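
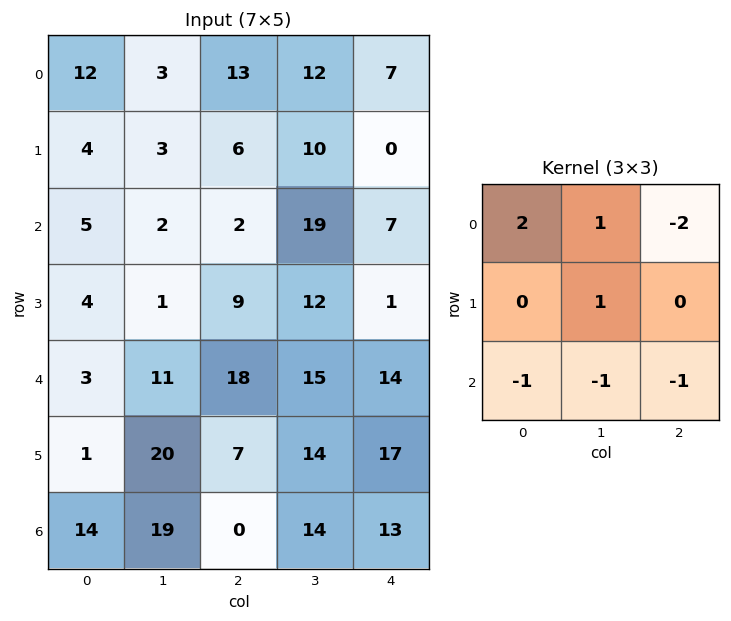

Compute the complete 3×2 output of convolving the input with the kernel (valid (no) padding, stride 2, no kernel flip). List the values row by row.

Output[0,0]: The receptive field on the input at this output position is [12 3 13 / 4 3 6 / 5 2 2]. Elementwise product with the kernel and sum: 12·2 + 3·1 + 13·-2 + 3·1 + 5·-1 + 2·-1 + 2·-1.
Output[0,1]: The receptive field on the input at this output position is [13 12 7 / 6 10 0 / 2 19 7]. Elementwise product with the kernel and sum: 13·2 + 12·1 + 7·-2 + 10·1 + 2·-1 + 19·-1 + 7·-1.

-5 6
-23 -26
-32 10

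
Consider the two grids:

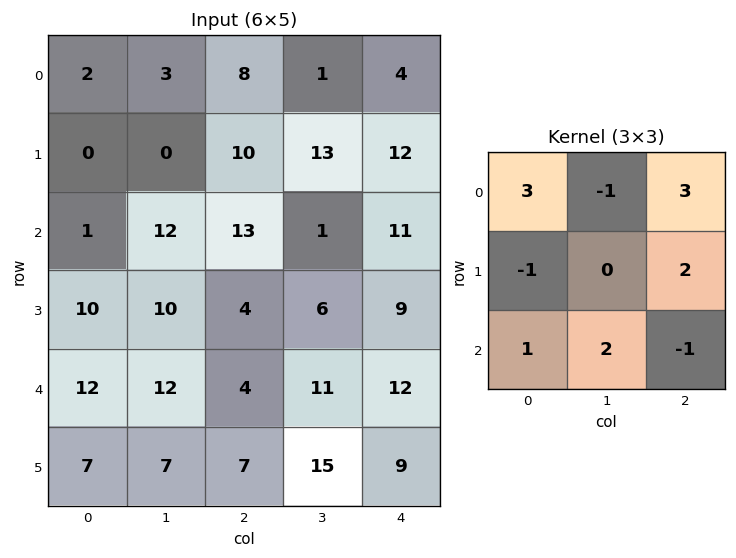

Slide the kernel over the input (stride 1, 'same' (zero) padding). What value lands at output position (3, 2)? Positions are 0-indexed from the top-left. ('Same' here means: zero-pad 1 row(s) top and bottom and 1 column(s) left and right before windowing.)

37

The receptive field on the zero-padded input at this output position is [12 13 1 / 10 4 6 / 12 4 11]. Elementwise product with the kernel and sum: 12·3 + 13·-1 + 1·3 + 10·-1 + 6·2 + 12·1 + 4·2 + 11·-1.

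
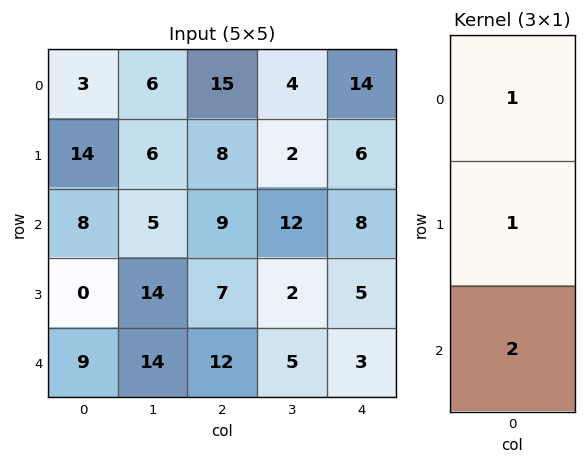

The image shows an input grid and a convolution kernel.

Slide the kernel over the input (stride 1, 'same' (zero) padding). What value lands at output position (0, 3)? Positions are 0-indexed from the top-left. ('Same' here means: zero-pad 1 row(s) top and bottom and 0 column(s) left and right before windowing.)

8

The receptive field on the zero-padded input at this output position is [0 / 4 / 2]. Elementwise product with the kernel and sum: 0·1 + 4·1 + 2·2.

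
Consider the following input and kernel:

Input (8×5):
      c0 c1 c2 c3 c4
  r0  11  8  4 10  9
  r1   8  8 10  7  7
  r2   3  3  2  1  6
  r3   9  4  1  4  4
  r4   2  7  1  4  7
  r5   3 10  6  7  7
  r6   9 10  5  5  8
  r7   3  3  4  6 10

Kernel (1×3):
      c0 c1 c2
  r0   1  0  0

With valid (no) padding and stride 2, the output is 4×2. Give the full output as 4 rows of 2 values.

Output[0,0]: The receptive field on the input at this output position is [11 8 4]. Elementwise product with the kernel and sum: 11·1.
Output[0,1]: The receptive field on the input at this output position is [4 10 9]. Elementwise product with the kernel and sum: 4·1.

11 4
3 2
2 1
9 5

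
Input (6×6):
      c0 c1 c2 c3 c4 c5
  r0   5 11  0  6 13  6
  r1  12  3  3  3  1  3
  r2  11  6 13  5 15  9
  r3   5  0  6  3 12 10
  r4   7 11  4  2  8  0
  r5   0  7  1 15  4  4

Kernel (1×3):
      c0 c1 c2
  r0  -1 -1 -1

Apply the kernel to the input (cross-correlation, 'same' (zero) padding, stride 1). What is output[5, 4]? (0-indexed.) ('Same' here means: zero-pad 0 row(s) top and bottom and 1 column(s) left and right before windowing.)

-23

The receptive field on the zero-padded input at this output position is [15 4 4]. Elementwise product with the kernel and sum: 15·-1 + 4·-1 + 4·-1.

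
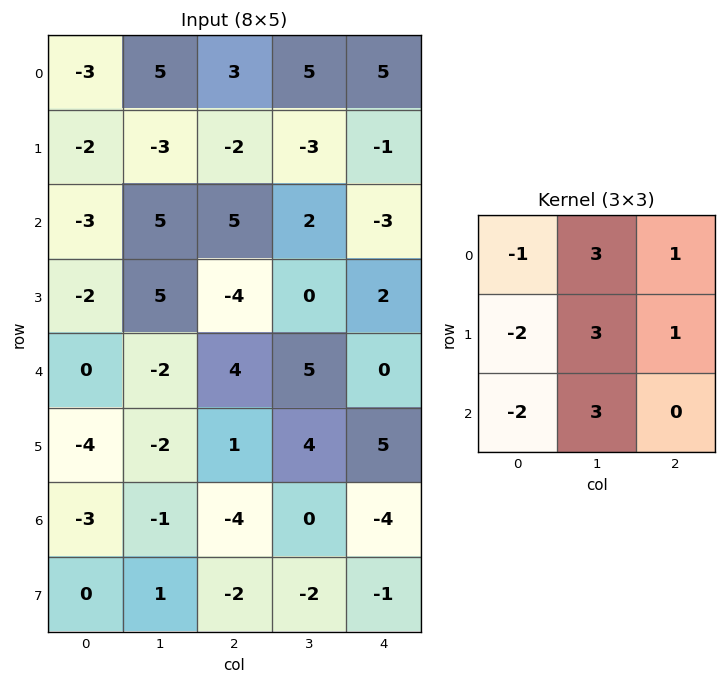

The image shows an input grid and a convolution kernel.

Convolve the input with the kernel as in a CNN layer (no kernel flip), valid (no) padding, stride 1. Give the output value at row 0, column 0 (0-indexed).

35

The receptive field on the input at this output position is [-3 5 3 / -2 -3 -2 / -3 5 5]. Elementwise product with the kernel and sum: -3·-1 + 5·3 + 3·1 + -2·-2 + -3·3 + -2·1 + -3·-2 + 5·3.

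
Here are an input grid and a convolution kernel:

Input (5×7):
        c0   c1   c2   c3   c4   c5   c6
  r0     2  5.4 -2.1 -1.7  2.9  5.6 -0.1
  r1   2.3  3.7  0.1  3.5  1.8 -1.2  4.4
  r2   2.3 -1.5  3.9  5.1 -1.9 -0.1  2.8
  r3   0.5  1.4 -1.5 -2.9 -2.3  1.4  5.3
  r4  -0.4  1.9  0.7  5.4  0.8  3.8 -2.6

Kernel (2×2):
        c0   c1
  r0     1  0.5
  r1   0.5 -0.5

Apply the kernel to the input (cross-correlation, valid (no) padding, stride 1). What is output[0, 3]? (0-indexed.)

The receptive field on the input at this output position is [-1.7 2.9 / 3.5 1.8]. Elementwise product with the kernel and sum: -1.7·1 + 2.9·0.5 + 3.5·0.5 + 1.8·-0.5.

0.6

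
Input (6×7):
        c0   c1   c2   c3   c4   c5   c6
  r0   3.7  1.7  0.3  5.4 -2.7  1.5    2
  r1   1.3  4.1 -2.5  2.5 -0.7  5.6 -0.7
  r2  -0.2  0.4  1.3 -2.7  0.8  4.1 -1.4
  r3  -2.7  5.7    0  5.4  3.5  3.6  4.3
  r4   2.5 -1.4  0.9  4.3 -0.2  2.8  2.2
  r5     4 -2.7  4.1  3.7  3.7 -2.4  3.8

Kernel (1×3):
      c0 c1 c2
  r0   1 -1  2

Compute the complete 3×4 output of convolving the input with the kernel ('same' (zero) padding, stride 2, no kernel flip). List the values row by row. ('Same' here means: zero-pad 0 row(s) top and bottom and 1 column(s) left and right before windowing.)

Output[0,0]: The receptive field on the zero-padded input at this output position is [0 3.7 1.7]. Elementwise product with the kernel and sum: 0·1 + 3.7·-1 + 1.7·2.

-0.3 12.2 11.1 -0.5
1 -6.3 4.7 5.5
-5.3 6.3 10.1 0.6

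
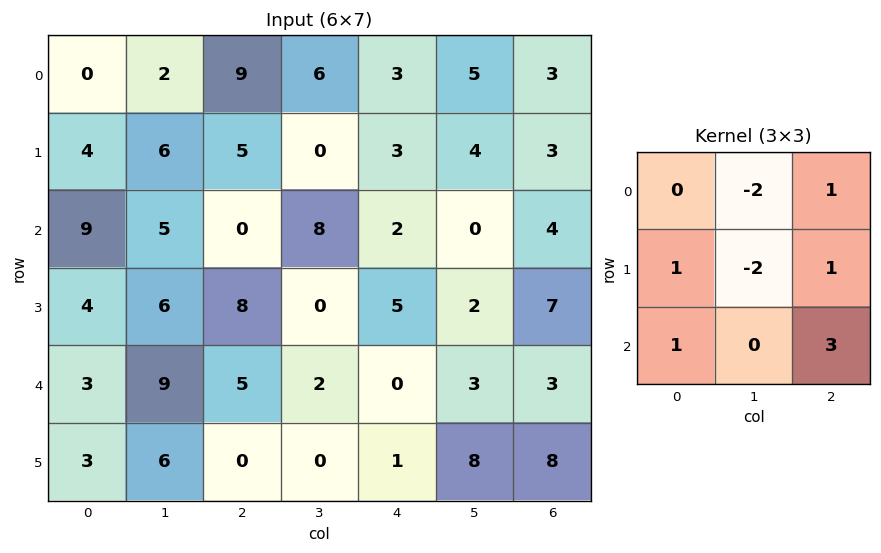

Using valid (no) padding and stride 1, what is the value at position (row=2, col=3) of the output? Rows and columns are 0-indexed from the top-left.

The receptive field on the input at this output position is [8 2 0 / 0 5 2 / 2 0 3]. Elementwise product with the kernel and sum: 2·-2 + 0·1 + 0·1 + 5·-2 + 2·1 + 2·1 + 3·3.

-1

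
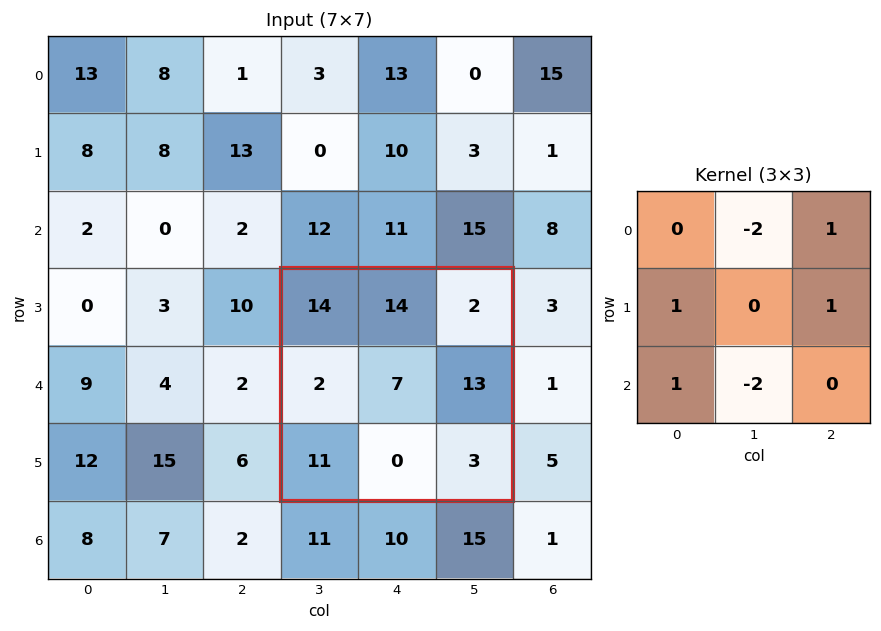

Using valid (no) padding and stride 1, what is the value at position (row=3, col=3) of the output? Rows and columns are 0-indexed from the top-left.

The receptive field on the input at this output position is [14 14 2 / 2 7 13 / 11 0 3]. Elementwise product with the kernel and sum: 14·-2 + 2·1 + 2·1 + 13·1 + 11·1 + 0·-2.

0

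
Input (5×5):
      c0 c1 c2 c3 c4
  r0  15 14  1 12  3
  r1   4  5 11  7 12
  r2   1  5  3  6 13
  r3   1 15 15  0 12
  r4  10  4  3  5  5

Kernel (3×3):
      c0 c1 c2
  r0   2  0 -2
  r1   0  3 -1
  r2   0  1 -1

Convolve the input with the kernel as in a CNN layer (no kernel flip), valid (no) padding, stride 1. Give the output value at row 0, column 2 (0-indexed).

The receptive field on the input at this output position is [1 12 3 / 11 7 12 / 3 6 13]. Elementwise product with the kernel and sum: 1·2 + 3·-2 + 7·3 + 12·-1 + 6·1 + 13·-1.

-2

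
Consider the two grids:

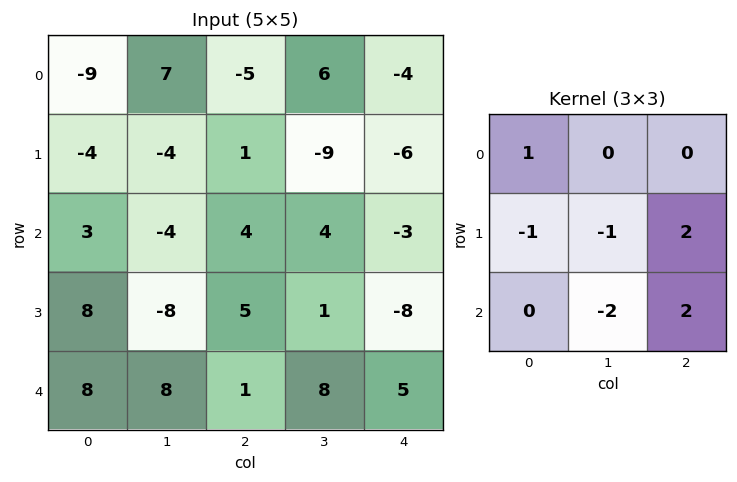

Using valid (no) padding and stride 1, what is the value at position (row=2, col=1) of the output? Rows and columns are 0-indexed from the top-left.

15

The receptive field on the input at this output position is [-4 4 4 / -8 5 1 / 8 1 8]. Elementwise product with the kernel and sum: -4·1 + -8·-1 + 5·-1 + 1·2 + 1·-2 + 8·2.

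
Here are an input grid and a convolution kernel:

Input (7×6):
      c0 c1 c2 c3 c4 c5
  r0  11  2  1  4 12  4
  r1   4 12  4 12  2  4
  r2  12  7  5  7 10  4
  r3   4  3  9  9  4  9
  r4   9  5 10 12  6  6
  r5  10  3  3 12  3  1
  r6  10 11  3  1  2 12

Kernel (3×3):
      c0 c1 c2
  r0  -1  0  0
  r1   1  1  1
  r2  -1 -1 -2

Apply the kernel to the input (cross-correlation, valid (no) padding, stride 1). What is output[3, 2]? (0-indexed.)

-2

The receptive field on the input at this output position is [9 9 4 / 10 12 6 / 3 12 3]. Elementwise product with the kernel and sum: 9·-1 + 10·1 + 12·1 + 6·1 + 3·-1 + 12·-1 + 3·-2.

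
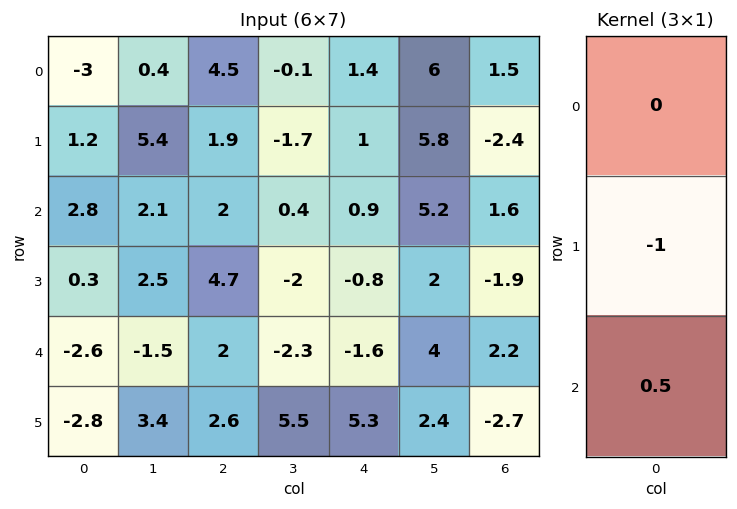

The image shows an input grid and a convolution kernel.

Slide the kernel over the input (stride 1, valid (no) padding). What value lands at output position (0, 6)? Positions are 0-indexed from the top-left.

3.2

The receptive field on the input at this output position is [1.5 / -2.4 / 1.6]. Elementwise product with the kernel and sum: -2.4·-1 + 1.6·0.5.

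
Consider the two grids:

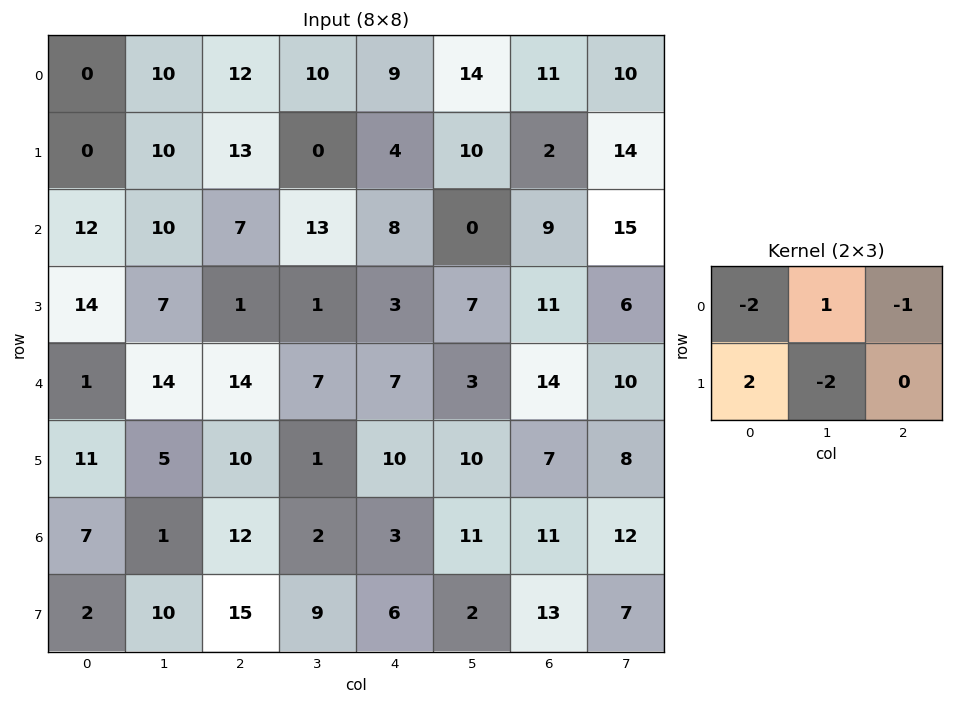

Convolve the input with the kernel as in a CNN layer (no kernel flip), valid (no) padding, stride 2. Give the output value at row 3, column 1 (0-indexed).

The receptive field on the input at this output position is [12 2 3 / 15 9 6]. Elementwise product with the kernel and sum: 12·-2 + 2·1 + 3·-1 + 15·2 + 9·-2.

-13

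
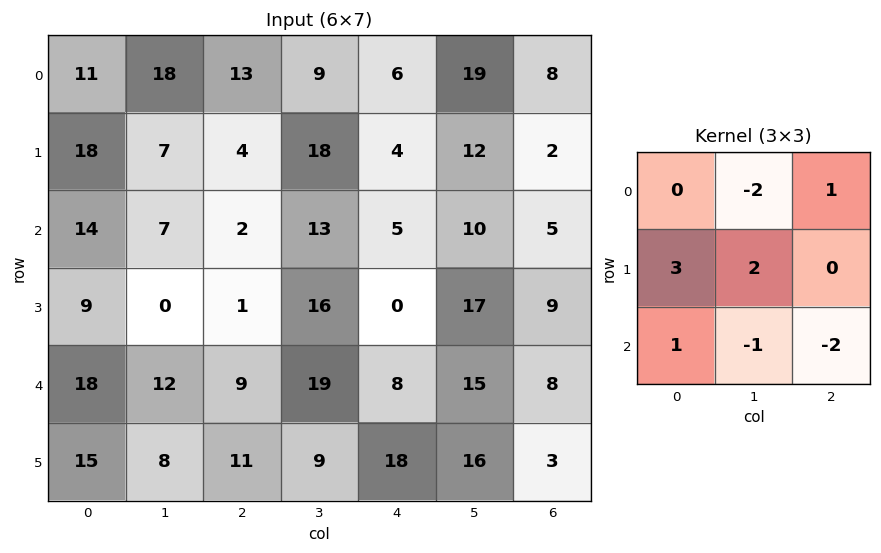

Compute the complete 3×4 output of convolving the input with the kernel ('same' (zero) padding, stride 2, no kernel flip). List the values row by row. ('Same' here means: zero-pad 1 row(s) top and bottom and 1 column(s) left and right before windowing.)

-10 47 29 83
-10 2 35 44
-13 47 49 56

Output[0,0]: The receptive field on the zero-padded input at this output position is [0 0 0 / 0 11 18 / 0 18 7]. Elementwise product with the kernel and sum: 0·-2 + 0·1 + 0·3 + 11·2 + 0·1 + 18·-1 + 7·-2.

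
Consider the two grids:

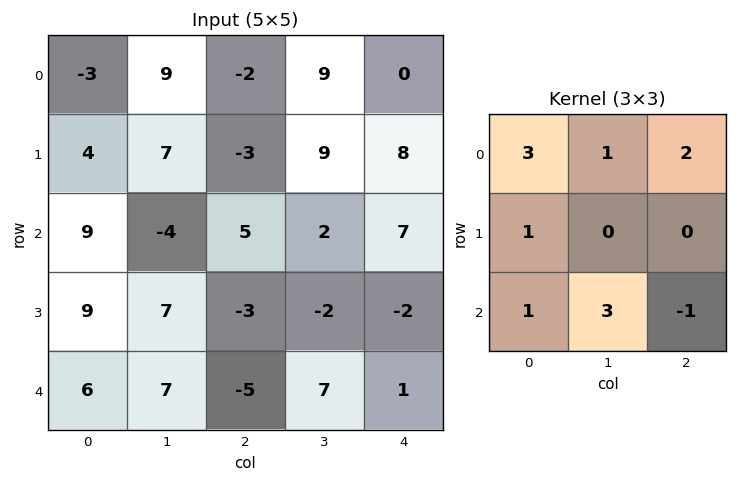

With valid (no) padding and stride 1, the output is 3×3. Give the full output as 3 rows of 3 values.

-8 59 4
55 32 14
74 -11 43

Output[0,0]: The receptive field on the input at this output position is [-3 9 -2 / 4 7 -3 / 9 -4 5]. Elementwise product with the kernel and sum: -3·3 + 9·1 + -2·2 + 4·1 + 9·1 + -4·3 + 5·-1.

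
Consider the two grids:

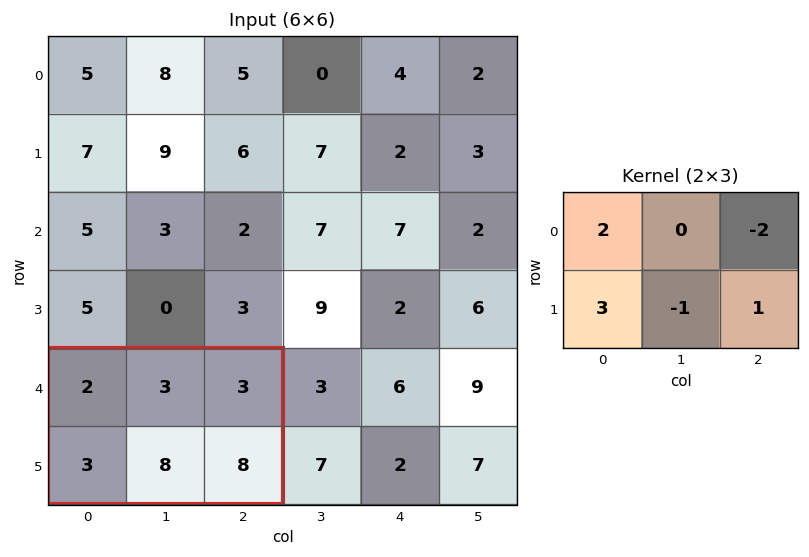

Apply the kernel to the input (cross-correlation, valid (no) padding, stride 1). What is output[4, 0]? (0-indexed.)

7

The receptive field on the input at this output position is [2 3 3 / 3 8 8]. Elementwise product with the kernel and sum: 2·2 + 3·-2 + 3·3 + 8·-1 + 8·1.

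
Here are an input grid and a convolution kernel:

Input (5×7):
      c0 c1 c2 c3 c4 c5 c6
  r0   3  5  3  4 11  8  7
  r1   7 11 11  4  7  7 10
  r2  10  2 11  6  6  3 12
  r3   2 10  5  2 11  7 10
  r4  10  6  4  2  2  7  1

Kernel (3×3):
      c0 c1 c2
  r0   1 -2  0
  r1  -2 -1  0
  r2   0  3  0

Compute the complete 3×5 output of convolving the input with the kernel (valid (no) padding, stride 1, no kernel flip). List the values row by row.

Output[0,0]: The receptive field on the input at this output position is [3 5 3 / 7 11 11 / 10 2 11]. Elementwise product with the kernel and sum: 3·1 + 5·-2 + 7·-2 + 11·-1 + 2·3.
Output[0,1]: The receptive field on the input at this output position is [5 3 4 / 11 11 4 / 2 11 6]. Elementwise product with the kernel and sum: 5·1 + 3·-2 + 11·-2 + 11·-1 + 11·3.

-26 -1 -13 -15 -17
-7 -11 -19 5 -1
10 -33 -7 -15 -8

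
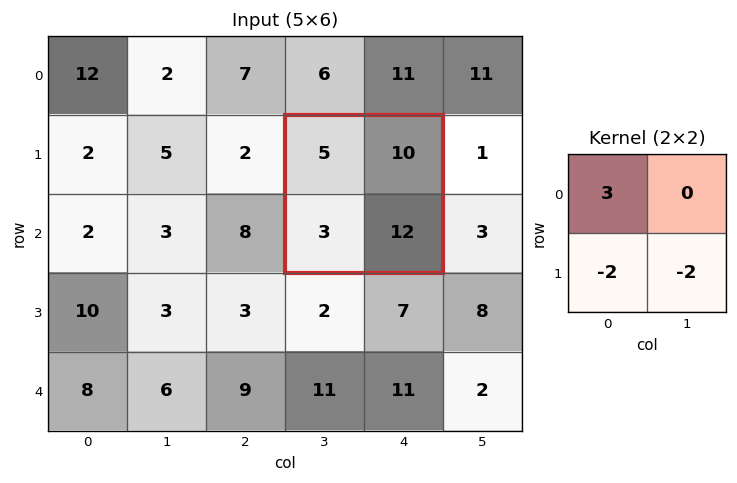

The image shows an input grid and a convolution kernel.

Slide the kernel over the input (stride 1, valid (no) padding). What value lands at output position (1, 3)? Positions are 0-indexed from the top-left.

-15

The receptive field on the input at this output position is [5 10 / 3 12]. Elementwise product with the kernel and sum: 5·3 + 3·-2 + 12·-2.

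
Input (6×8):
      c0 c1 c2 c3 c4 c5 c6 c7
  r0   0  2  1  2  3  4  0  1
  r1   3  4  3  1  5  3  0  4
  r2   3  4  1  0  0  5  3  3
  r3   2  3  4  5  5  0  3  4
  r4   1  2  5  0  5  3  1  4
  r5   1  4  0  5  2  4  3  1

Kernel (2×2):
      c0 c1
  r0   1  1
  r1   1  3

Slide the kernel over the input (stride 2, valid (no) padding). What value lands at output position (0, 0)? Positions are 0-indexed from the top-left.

17

The receptive field on the input at this output position is [0 2 / 3 4]. Elementwise product with the kernel and sum: 0·1 + 2·1 + 3·1 + 4·3.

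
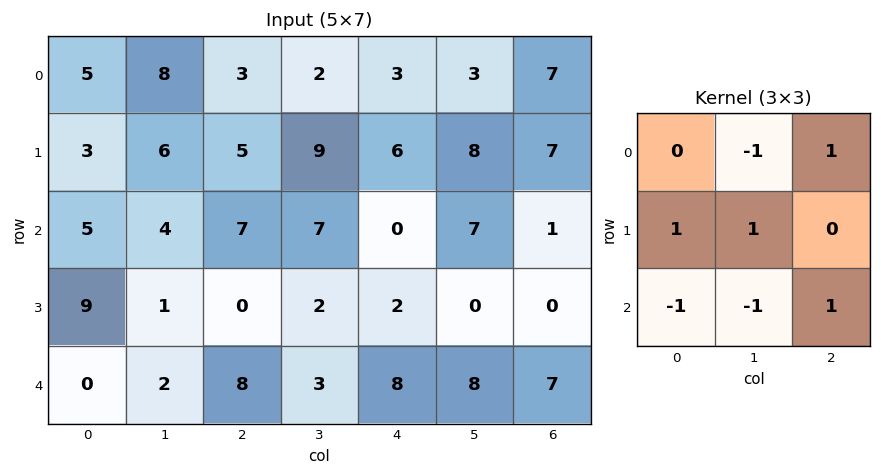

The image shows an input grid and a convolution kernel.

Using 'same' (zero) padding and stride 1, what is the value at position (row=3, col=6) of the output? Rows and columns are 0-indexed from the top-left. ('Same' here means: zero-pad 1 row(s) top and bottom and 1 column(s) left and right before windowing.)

The receptive field on the zero-padded input at this output position is [7 1 0 / 0 0 0 / 8 7 0]. Elementwise product with the kernel and sum: 1·-1 + 0·1 + 0·1 + 0·1 + 8·-1 + 7·-1 + 0·1.

-16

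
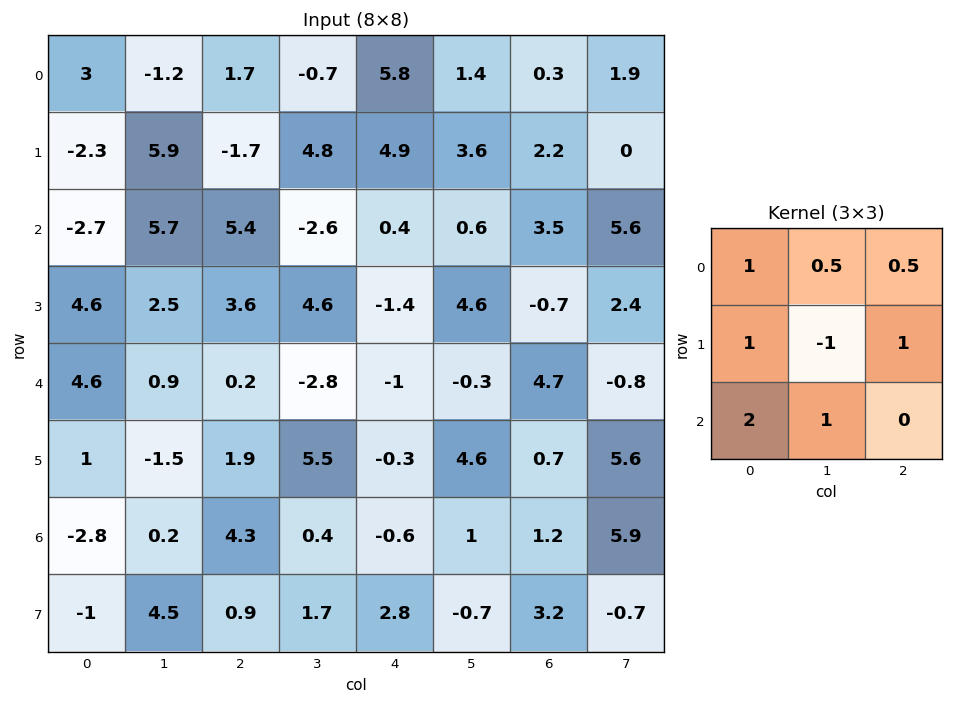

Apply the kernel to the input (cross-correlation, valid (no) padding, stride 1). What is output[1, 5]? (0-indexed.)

15.9

The receptive field on the input at this output position is [3.6 2.2 0 / 0.6 3.5 5.6 / 4.6 -0.7 2.4]. Elementwise product with the kernel and sum: 3.6·1 + 2.2·0.5 + 0·0.5 + 0.6·1 + 3.5·-1 + 5.6·1 + 4.6·2 + -0.7·1.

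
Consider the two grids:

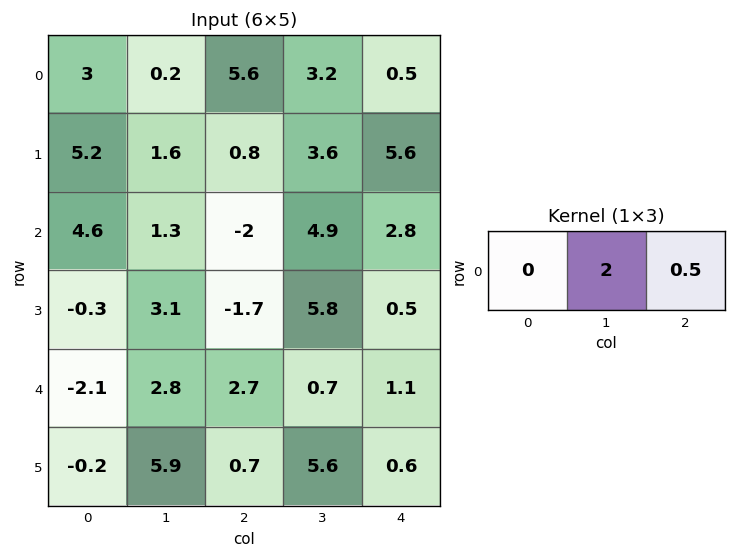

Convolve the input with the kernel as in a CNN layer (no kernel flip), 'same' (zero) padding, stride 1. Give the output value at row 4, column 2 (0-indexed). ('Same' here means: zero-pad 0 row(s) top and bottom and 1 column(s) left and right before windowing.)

The receptive field on the zero-padded input at this output position is [2.8 2.7 0.7]. Elementwise product with the kernel and sum: 2.7·2 + 0.7·0.5.

5.75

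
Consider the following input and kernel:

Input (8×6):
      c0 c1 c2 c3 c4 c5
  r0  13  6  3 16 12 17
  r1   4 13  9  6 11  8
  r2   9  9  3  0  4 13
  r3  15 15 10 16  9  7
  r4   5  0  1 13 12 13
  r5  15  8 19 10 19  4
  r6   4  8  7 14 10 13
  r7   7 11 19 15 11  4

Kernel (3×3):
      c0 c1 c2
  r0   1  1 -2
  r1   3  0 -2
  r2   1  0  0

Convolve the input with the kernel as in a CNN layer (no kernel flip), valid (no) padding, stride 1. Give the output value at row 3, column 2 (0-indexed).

6

The receptive field on the input at this output position is [10 16 9 / 1 13 12 / 19 10 19]. Elementwise product with the kernel and sum: 10·1 + 16·1 + 9·-2 + 1·3 + 12·-2 + 19·1.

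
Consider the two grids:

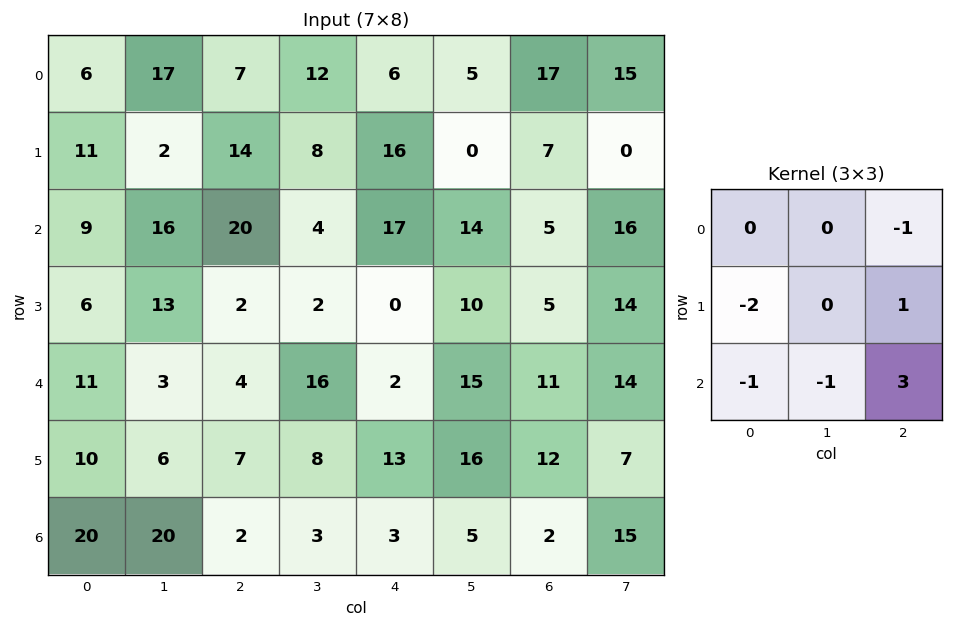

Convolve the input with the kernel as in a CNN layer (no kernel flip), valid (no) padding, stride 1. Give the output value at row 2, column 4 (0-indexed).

16

The receptive field on the input at this output position is [17 14 5 / 0 10 5 / 2 15 11]. Elementwise product with the kernel and sum: 5·-1 + 0·-2 + 5·1 + 2·-1 + 15·-1 + 11·3.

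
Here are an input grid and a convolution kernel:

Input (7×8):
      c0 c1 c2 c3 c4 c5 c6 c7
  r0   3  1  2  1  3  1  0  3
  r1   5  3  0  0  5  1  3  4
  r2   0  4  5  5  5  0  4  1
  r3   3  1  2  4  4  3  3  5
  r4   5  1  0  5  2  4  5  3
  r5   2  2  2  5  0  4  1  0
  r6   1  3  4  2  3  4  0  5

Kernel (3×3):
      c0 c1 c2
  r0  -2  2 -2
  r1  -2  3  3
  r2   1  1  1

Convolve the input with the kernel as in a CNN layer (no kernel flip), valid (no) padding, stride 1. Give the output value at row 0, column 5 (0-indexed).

16

The receptive field on the input at this output position is [1 0 3 / 1 3 4 / 0 4 1]. Elementwise product with the kernel and sum: 1·-2 + 0·2 + 3·-2 + 1·-2 + 3·3 + 4·3 + 0·1 + 4·1 + 1·1.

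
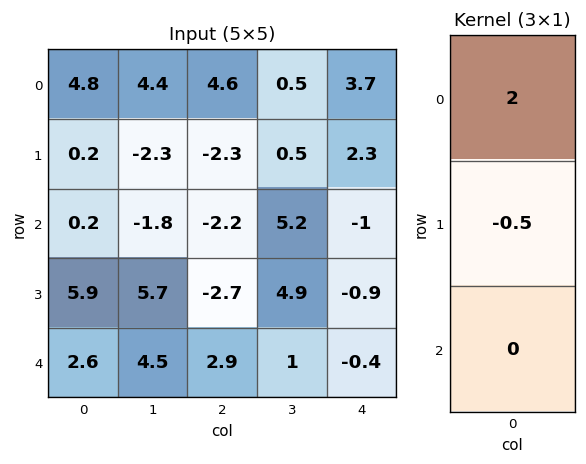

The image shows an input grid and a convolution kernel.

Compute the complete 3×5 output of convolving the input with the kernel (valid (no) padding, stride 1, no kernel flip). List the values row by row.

9.5 9.95 10.35 0.75 6.25
0.3 -3.7 -3.5 -1.6 5.1
-2.55 -6.45 -3.05 7.95 -1.55

Output[0,0]: The receptive field on the input at this output position is [4.8 / 0.2 / 0.2]. Elementwise product with the kernel and sum: 4.8·2 + 0.2·-0.5.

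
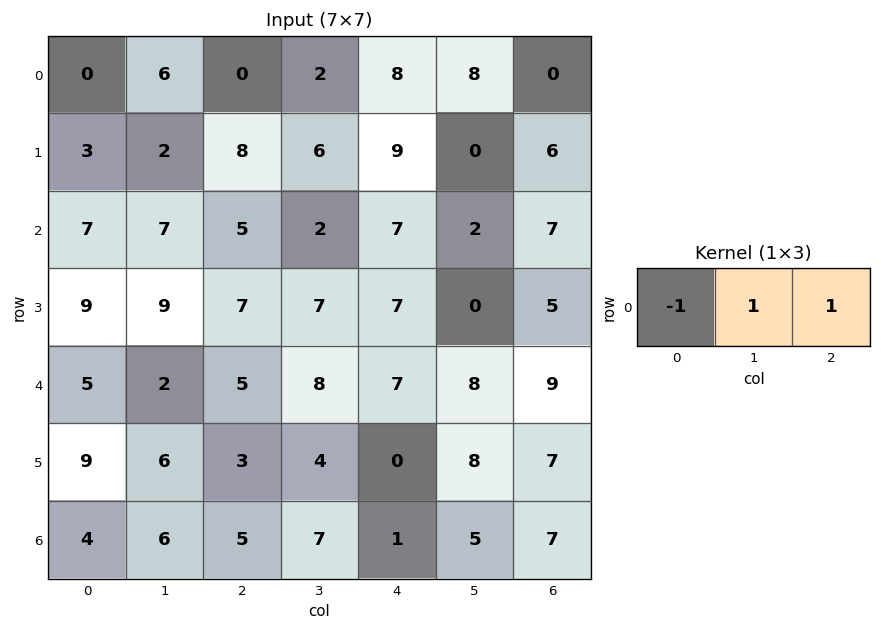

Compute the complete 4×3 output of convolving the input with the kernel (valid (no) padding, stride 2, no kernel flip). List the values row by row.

6 10 0
5 4 2
2 10 10
7 3 11

Output[0,0]: The receptive field on the input at this output position is [0 6 0]. Elementwise product with the kernel and sum: 0·-1 + 6·1 + 0·1.
Output[0,1]: The receptive field on the input at this output position is [0 2 8]. Elementwise product with the kernel and sum: 0·-1 + 2·1 + 8·1.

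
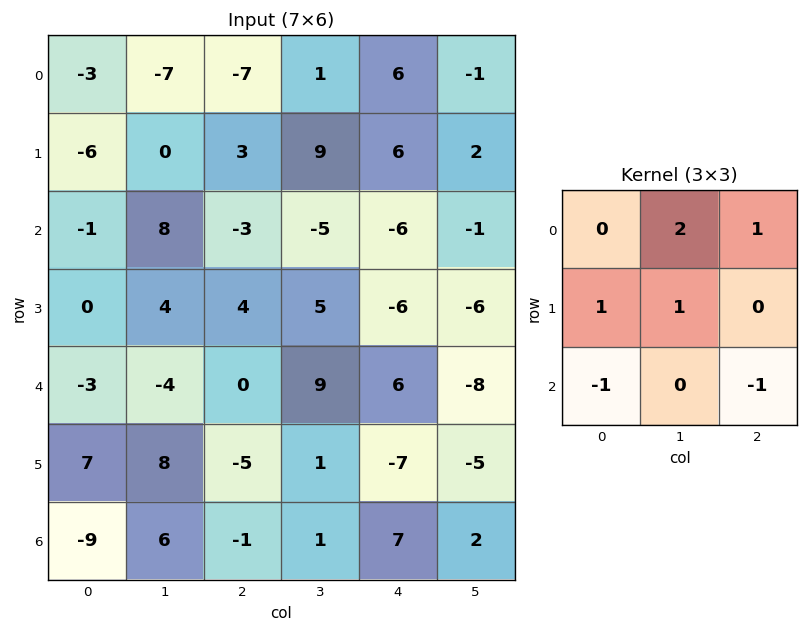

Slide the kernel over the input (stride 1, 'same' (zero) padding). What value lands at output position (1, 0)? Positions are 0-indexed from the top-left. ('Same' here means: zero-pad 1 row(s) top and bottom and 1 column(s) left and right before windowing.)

The receptive field on the zero-padded input at this output position is [0 -3 -7 / 0 -6 0 / 0 -1 8]. Elementwise product with the kernel and sum: -3·2 + -7·1 + 0·1 + -6·1 + 0·-1 + 8·-1.

-27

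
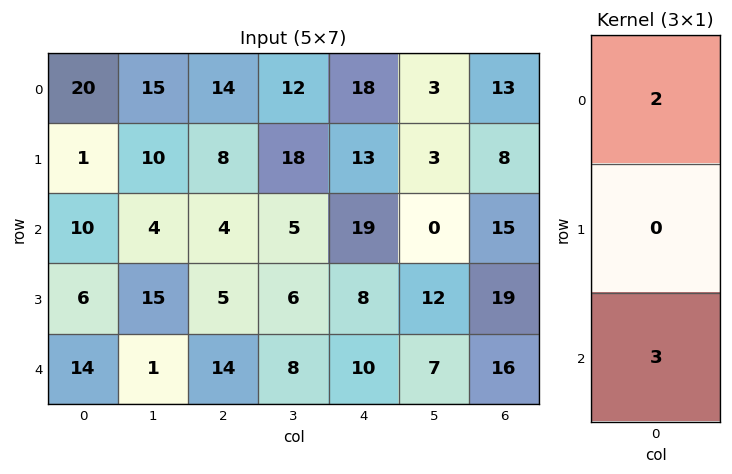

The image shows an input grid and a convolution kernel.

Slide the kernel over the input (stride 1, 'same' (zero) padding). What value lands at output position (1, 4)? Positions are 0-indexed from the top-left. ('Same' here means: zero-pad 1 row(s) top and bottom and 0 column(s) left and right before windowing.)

93

The receptive field on the zero-padded input at this output position is [18 / 13 / 19]. Elementwise product with the kernel and sum: 18·2 + 19·3.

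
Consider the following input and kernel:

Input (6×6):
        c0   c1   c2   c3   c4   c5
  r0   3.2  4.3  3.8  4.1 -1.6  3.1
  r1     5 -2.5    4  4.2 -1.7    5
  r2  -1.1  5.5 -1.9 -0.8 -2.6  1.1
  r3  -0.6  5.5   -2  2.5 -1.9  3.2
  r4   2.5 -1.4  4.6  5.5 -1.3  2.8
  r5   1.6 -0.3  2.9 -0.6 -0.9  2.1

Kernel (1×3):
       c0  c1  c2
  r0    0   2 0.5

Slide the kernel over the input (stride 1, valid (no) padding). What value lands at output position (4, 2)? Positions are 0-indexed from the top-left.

The receptive field on the input at this output position is [4.6 5.5 -1.3]. Elementwise product with the kernel and sum: 5.5·2 + -1.3·0.5.

10.35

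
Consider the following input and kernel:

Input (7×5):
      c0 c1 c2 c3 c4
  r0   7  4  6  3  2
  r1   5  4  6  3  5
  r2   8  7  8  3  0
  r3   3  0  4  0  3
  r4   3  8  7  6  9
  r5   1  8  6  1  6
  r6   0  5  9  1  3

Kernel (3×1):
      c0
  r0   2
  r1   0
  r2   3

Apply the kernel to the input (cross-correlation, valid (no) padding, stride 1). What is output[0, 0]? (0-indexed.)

The receptive field on the input at this output position is [7 / 5 / 8]. Elementwise product with the kernel and sum: 7·2 + 8·3.

38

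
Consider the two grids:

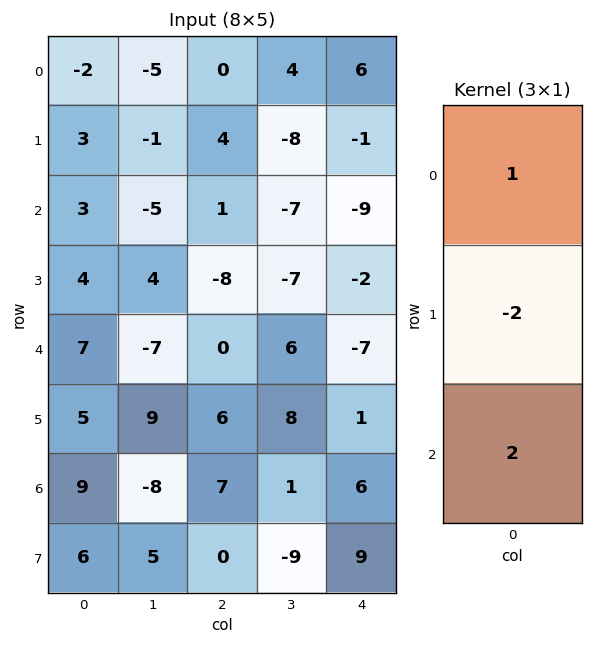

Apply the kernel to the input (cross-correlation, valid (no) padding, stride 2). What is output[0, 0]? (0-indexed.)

-2

The receptive field on the input at this output position is [-2 / 3 / 3]. Elementwise product with the kernel and sum: -2·1 + 3·-2 + 3·2.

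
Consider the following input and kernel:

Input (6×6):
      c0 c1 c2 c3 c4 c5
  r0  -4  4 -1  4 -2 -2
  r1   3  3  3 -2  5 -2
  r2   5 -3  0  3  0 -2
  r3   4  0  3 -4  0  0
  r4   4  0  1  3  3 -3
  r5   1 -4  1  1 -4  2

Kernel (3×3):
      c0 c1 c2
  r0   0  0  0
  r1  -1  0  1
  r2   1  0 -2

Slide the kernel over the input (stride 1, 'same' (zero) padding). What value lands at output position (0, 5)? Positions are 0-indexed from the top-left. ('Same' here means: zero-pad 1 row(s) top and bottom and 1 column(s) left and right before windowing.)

7

The receptive field on the zero-padded input at this output position is [0 0 0 / -2 -2 0 / 5 -2 0]. Elementwise product with the kernel and sum: -2·-1 + 0·1 + 5·1 + 0·-2.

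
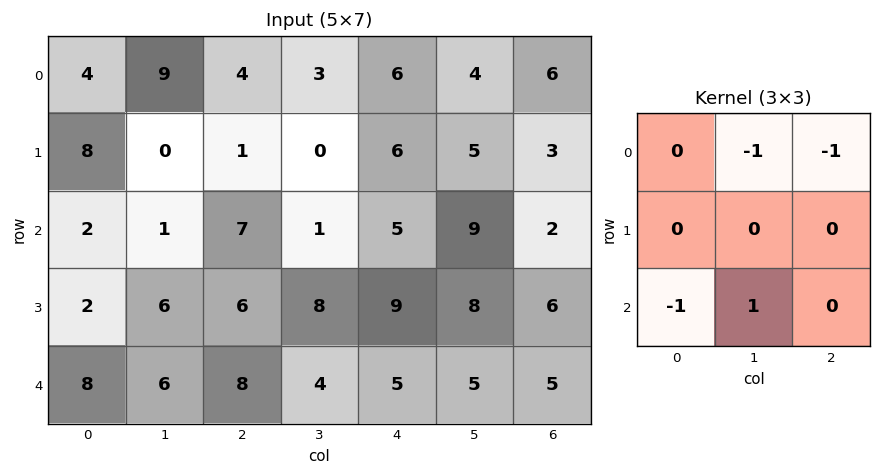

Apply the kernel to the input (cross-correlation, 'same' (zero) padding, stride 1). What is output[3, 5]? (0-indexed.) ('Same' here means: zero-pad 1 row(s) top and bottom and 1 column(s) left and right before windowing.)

The receptive field on the zero-padded input at this output position is [5 9 2 / 9 8 6 / 5 5 5]. Elementwise product with the kernel and sum: 9·-1 + 2·-1 + 5·-1 + 5·1.

-11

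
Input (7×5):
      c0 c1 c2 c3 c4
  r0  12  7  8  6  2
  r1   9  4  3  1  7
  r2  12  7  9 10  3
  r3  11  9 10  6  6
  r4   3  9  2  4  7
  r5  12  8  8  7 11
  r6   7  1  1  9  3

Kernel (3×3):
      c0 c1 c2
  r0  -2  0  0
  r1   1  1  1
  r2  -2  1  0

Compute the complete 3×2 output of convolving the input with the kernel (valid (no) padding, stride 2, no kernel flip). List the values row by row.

-25 -13
9 4
9 29

Output[0,0]: The receptive field on the input at this output position is [12 7 8 / 9 4 3 / 12 7 9]. Elementwise product with the kernel and sum: 12·-2 + 9·1 + 4·1 + 3·1 + 12·-2 + 7·1.
Output[0,1]: The receptive field on the input at this output position is [8 6 2 / 3 1 7 / 9 10 3]. Elementwise product with the kernel and sum: 8·-2 + 3·1 + 1·1 + 7·1 + 9·-2 + 10·1.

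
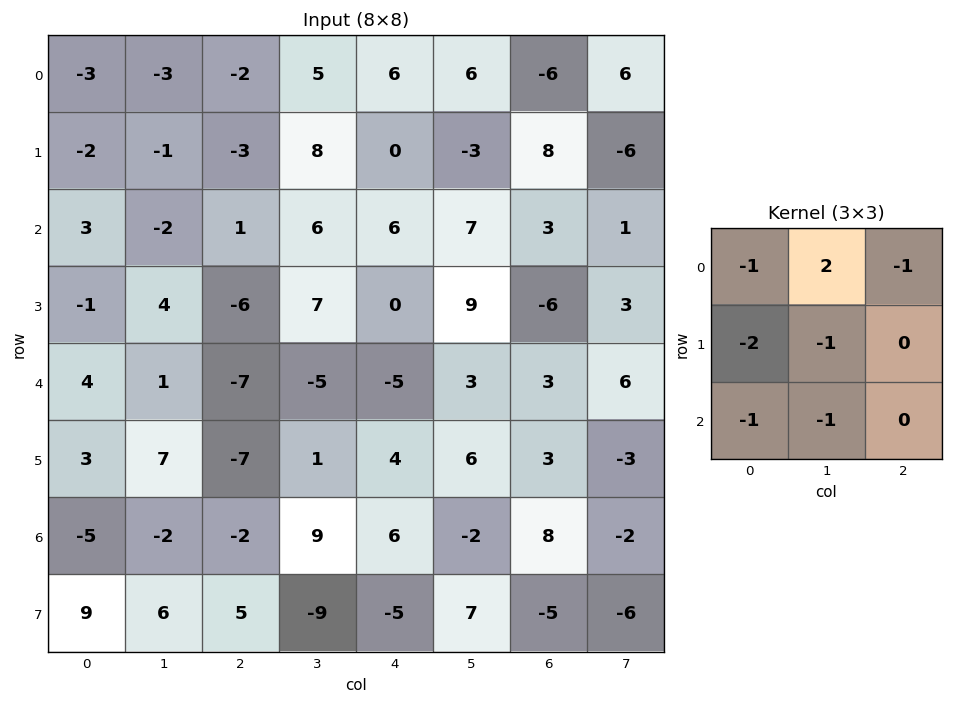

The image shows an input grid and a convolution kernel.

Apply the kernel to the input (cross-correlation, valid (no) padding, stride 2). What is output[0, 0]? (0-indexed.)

3

The receptive field on the input at this output position is [-3 -3 -2 / -2 -1 -3 / 3 -2 1]. Elementwise product with the kernel and sum: -3·-1 + -3·2 + -2·-1 + -2·-2 + -1·-1 + 3·-1 + -2·-1.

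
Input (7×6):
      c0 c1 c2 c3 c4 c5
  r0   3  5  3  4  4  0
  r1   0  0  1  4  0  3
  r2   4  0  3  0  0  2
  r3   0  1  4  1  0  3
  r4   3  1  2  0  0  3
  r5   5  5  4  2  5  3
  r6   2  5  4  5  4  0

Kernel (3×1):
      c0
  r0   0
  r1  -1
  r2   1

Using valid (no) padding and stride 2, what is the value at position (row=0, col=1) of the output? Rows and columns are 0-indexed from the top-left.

2

The receptive field on the input at this output position is [3 / 1 / 3]. Elementwise product with the kernel and sum: 1·-1 + 3·1.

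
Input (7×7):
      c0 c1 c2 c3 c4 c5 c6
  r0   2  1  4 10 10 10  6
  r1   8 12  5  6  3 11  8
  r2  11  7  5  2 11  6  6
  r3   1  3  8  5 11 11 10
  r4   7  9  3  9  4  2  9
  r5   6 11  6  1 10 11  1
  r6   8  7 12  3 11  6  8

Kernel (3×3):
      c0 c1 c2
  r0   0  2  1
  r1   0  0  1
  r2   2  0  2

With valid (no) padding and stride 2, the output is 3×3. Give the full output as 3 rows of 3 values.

Output[0,0]: The receptive field on the input at this output position is [2 1 4 / 8 12 5 / 11 7 5]. Elementwise product with the kernel and sum: 1·2 + 4·1 + 5·1 + 11·2 + 5·2.

43 65 68
47 40 54
67 78 52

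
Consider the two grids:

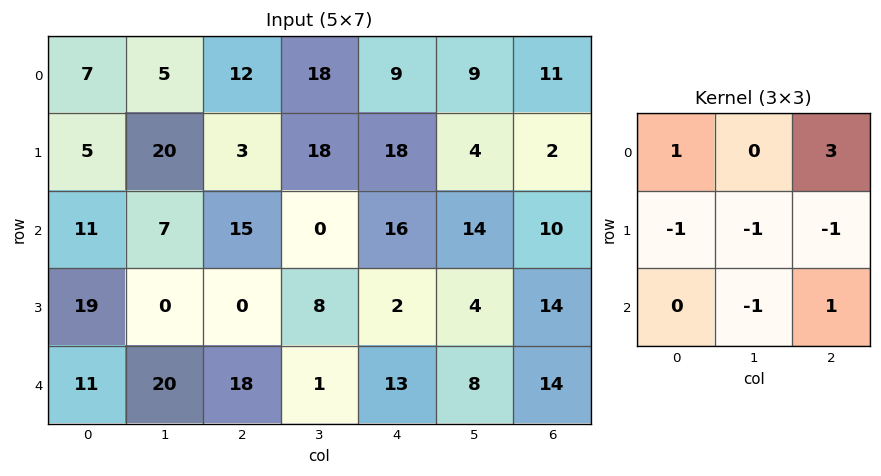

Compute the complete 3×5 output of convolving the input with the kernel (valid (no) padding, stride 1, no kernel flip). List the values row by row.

23 3 16 3 14
-19 60 20 2 -6
35 -18 65 23 32

Output[0,0]: The receptive field on the input at this output position is [7 5 12 / 5 20 3 / 11 7 15]. Elementwise product with the kernel and sum: 7·1 + 12·3 + 5·-1 + 20·-1 + 3·-1 + 7·-1 + 15·1.
Output[0,1]: The receptive field on the input at this output position is [5 12 18 / 20 3 18 / 7 15 0]. Elementwise product with the kernel and sum: 5·1 + 18·3 + 20·-1 + 3·-1 + 18·-1 + 15·-1 + 0·1.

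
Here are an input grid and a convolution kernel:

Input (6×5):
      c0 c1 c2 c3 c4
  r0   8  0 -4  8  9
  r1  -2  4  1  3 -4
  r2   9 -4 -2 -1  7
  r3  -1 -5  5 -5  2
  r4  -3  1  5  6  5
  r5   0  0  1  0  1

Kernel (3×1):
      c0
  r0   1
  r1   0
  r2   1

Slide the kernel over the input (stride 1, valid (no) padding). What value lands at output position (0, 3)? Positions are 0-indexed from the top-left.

7

The receptive field on the input at this output position is [8 / 3 / -1]. Elementwise product with the kernel and sum: 8·1 + -1·1.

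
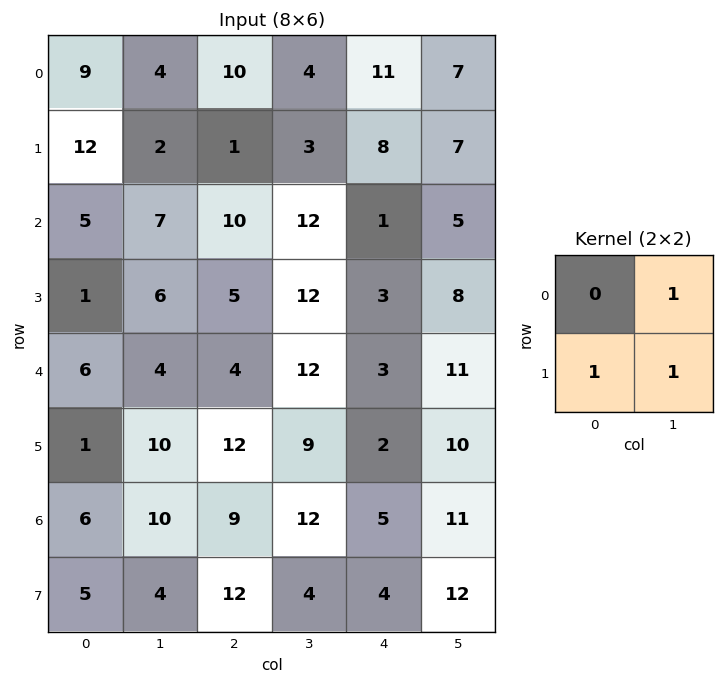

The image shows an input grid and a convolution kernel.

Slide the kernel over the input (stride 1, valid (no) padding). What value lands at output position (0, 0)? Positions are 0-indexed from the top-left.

18

The receptive field on the input at this output position is [9 4 / 12 2]. Elementwise product with the kernel and sum: 4·1 + 12·1 + 2·1.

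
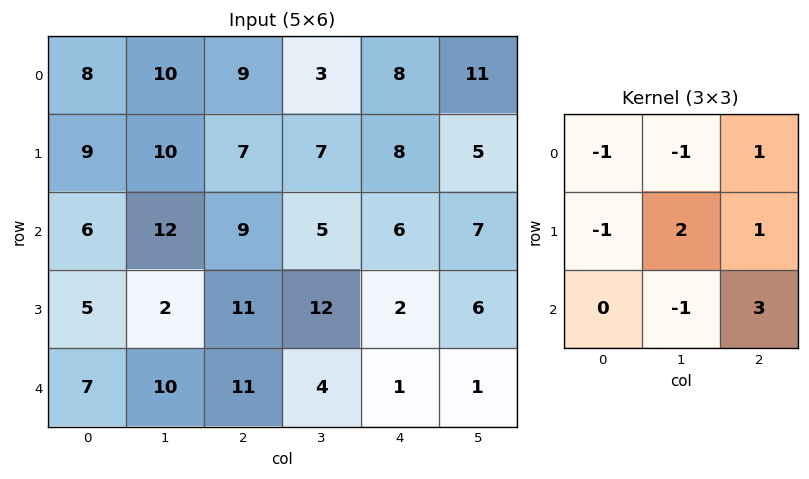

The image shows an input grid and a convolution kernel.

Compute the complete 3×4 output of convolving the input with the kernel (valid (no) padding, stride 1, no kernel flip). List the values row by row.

24 1 24 29
46 26 -5 20
24 17 6 -4

Output[0,0]: The receptive field on the input at this output position is [8 10 9 / 9 10 7 / 6 12 9]. Elementwise product with the kernel and sum: 8·-1 + 10·-1 + 9·1 + 9·-1 + 10·2 + 7·1 + 12·-1 + 9·3.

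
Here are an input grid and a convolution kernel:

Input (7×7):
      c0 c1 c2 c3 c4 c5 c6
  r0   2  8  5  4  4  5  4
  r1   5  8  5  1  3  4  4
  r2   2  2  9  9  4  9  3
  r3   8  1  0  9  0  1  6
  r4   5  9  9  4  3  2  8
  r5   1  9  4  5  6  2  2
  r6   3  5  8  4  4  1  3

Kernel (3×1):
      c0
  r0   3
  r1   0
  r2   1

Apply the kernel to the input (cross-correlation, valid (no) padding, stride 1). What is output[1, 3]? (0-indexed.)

The receptive field on the input at this output position is [1 / 9 / 9]. Elementwise product with the kernel and sum: 1·3 + 9·1.

12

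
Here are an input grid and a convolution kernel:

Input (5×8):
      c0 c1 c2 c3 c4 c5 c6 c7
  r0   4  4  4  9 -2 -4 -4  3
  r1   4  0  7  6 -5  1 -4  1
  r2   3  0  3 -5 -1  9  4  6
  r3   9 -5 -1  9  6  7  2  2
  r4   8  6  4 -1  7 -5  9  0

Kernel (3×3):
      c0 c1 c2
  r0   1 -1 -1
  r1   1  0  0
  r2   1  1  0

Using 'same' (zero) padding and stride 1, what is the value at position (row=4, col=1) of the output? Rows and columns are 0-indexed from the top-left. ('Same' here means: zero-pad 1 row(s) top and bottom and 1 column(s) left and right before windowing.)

The receptive field on the zero-padded input at this output position is [9 -5 -1 / 8 6 4 / 0 0 0]. Elementwise product with the kernel and sum: 9·1 + -5·-1 + -1·-1 + 8·1 + 0·1 + 0·1.

23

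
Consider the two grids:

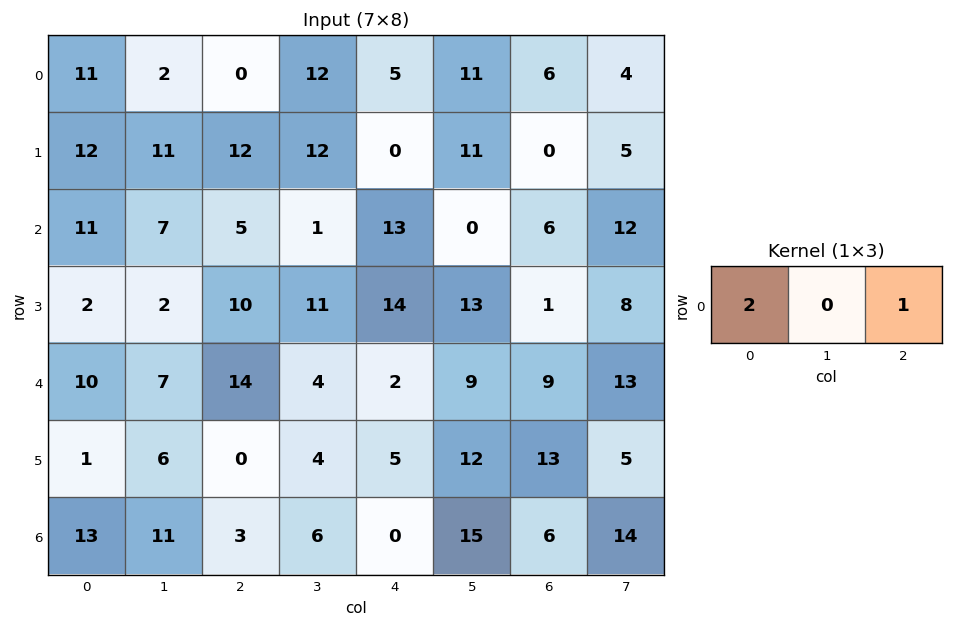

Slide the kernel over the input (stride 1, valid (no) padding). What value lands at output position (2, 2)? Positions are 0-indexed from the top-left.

The receptive field on the input at this output position is [5 1 13]. Elementwise product with the kernel and sum: 5·2 + 13·1.

23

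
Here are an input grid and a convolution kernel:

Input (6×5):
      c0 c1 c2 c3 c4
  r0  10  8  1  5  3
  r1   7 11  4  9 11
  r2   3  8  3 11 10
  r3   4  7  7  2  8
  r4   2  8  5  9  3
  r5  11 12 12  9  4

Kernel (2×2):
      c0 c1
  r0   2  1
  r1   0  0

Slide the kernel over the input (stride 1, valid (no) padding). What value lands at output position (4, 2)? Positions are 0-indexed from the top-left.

19

The receptive field on the input at this output position is [5 9 / 12 9]. Elementwise product with the kernel and sum: 5·2 + 9·1.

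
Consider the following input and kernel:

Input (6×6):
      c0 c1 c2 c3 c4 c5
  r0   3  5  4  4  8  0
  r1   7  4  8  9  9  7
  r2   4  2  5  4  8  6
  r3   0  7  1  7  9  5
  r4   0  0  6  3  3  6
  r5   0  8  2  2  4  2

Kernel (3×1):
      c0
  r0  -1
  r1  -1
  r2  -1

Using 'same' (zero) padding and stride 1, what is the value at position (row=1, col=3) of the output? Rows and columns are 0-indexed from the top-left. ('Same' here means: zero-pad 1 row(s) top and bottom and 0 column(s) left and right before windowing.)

-17

The receptive field on the zero-padded input at this output position is [4 / 9 / 4]. Elementwise product with the kernel and sum: 4·-1 + 9·-1 + 4·-1.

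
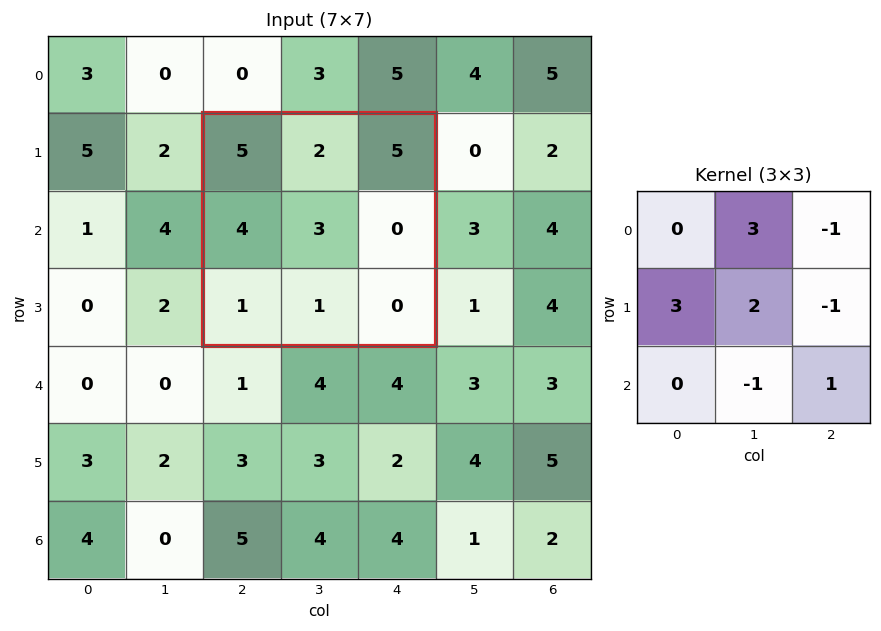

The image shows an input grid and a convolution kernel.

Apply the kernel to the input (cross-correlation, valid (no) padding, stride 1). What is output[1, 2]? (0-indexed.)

The receptive field on the input at this output position is [5 2 5 / 4 3 0 / 1 1 0]. Elementwise product with the kernel and sum: 2·3 + 5·-1 + 4·3 + 3·2 + 0·-1 + 1·-1 + 0·1.

18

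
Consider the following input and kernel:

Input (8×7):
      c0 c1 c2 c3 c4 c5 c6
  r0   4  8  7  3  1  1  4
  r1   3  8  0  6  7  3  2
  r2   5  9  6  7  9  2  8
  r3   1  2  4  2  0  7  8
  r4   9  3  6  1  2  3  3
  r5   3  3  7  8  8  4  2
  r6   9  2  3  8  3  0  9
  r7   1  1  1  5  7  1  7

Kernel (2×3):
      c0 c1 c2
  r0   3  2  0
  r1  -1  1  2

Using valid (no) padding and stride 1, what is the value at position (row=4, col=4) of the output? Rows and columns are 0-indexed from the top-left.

12

The receptive field on the input at this output position is [2 3 3 / 8 4 2]. Elementwise product with the kernel and sum: 2·3 + 3·2 + 8·-1 + 4·1 + 2·2.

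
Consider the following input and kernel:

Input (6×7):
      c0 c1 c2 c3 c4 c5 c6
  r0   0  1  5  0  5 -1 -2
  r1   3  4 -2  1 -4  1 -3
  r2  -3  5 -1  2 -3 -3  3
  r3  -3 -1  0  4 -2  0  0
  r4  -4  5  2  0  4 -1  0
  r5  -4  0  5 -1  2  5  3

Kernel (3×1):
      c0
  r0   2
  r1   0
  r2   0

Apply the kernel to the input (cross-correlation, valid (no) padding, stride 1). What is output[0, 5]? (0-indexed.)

-2

The receptive field on the input at this output position is [-1 / 1 / -3]. Elementwise product with the kernel and sum: -1·2.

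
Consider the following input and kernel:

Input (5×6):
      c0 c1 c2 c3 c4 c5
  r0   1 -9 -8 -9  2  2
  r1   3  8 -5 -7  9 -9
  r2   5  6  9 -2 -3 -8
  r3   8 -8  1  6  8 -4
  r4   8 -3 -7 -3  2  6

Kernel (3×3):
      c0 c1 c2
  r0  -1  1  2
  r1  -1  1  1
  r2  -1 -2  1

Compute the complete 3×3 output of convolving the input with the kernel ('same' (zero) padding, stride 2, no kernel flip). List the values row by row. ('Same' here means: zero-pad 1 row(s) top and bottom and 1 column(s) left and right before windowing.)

-6 -13 -7
6 -14 -37
-3 14 5

Output[0,0]: The receptive field on the zero-padded input at this output position is [0 0 0 / 0 1 -9 / 0 3 8]. Elementwise product with the kernel and sum: 0·-1 + 0·1 + 0·2 + 0·-1 + 1·1 + -9·1 + 0·-1 + 3·-2 + 8·1.
Output[0,1]: The receptive field on the zero-padded input at this output position is [0 0 0 / -9 -8 -9 / 8 -5 -7]. Elementwise product with the kernel and sum: 0·-1 + 0·1 + 0·2 + -9·-1 + -8·1 + -9·1 + 8·-1 + -5·-2 + -7·1.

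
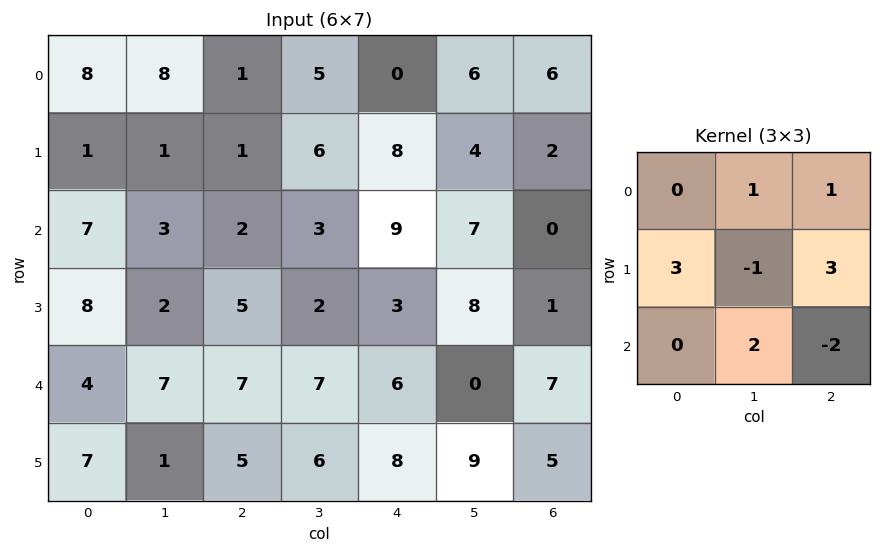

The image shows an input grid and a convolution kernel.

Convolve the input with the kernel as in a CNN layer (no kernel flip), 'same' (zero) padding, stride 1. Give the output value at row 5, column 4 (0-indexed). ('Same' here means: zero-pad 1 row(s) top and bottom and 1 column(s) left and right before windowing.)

The receptive field on the zero-padded input at this output position is [7 6 0 / 6 8 9 / 0 0 0]. Elementwise product with the kernel and sum: 6·1 + 0·1 + 6·3 + 8·-1 + 9·3 + 0·2 + 0·-2.

43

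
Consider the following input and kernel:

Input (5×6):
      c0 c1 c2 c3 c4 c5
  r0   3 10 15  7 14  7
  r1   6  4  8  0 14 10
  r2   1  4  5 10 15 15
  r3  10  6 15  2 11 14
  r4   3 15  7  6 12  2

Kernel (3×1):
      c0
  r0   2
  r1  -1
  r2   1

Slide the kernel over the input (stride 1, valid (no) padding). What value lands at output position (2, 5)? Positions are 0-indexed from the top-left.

18

The receptive field on the input at this output position is [15 / 14 / 2]. Elementwise product with the kernel and sum: 15·2 + 14·-1 + 2·1.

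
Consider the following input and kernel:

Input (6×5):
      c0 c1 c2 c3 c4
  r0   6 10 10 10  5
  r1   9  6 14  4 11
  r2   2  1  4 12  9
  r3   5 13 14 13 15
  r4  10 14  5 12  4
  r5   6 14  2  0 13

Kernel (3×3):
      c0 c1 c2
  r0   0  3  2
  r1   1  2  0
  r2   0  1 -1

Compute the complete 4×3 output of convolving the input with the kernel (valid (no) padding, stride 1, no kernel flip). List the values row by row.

Output[0,0]: The receptive field on the input at this output position is [6 10 10 / 9 6 14 / 2 1 4]. Elementwise product with the kernel and sum: 10·3 + 10·2 + 9·1 + 6·2 + 1·1 + 4·-1.

68 76 65
49 60 60
51 70 102
117 94 85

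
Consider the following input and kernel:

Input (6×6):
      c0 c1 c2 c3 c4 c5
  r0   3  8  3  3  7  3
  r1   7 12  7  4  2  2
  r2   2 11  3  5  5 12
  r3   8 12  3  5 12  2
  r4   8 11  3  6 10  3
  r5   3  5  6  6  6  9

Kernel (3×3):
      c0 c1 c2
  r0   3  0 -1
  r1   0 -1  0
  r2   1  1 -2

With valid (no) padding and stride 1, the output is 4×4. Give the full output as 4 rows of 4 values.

1 18 -4 -10
17 34 -2 18
4 27 -12 1
6 27 -9 -3

Output[0,0]: The receptive field on the input at this output position is [3 8 3 / 7 12 7 / 2 11 3]. Elementwise product with the kernel and sum: 3·3 + 3·-1 + 12·-1 + 2·1 + 11·1 + 3·-2.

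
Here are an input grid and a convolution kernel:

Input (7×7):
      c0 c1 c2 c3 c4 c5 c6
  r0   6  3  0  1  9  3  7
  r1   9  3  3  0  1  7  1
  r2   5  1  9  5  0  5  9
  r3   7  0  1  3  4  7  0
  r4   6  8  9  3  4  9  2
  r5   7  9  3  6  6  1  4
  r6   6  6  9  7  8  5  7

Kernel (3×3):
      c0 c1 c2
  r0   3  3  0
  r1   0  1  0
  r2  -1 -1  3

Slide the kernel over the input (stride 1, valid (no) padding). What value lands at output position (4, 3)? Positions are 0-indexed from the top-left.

The receptive field on the input at this output position is [3 4 9 / 6 6 1 / 7 8 5]. Elementwise product with the kernel and sum: 3·3 + 4·3 + 6·1 + 7·-1 + 8·-1 + 5·3.

27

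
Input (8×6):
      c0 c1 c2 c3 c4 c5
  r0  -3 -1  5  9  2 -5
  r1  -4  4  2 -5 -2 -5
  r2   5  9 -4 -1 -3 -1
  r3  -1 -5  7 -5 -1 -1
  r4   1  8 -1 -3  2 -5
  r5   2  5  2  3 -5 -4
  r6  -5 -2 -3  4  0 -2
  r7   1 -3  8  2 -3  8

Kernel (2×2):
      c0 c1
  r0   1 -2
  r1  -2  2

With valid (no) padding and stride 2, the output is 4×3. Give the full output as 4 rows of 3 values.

15 -27 6
-21 -26 -1
-9 7 14
-9 -23 26

Output[0,0]: The receptive field on the input at this output position is [-3 -1 / -4 4]. Elementwise product with the kernel and sum: -3·1 + -1·-2 + -4·-2 + 4·2.
Output[0,1]: The receptive field on the input at this output position is [5 9 / 2 -5]. Elementwise product with the kernel and sum: 5·1 + 9·-2 + 2·-2 + -5·2.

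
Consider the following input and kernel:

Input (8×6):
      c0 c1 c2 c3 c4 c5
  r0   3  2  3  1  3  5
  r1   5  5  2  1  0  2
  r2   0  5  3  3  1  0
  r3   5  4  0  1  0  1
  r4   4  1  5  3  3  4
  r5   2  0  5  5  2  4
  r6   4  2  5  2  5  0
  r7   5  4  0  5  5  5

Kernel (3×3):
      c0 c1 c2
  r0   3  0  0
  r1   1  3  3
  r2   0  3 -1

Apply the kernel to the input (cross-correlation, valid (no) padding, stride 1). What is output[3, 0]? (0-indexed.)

32

The receptive field on the input at this output position is [5 4 0 / 4 1 5 / 2 0 5]. Elementwise product with the kernel and sum: 5·3 + 4·1 + 1·3 + 5·3 + 0·3 + 5·-1.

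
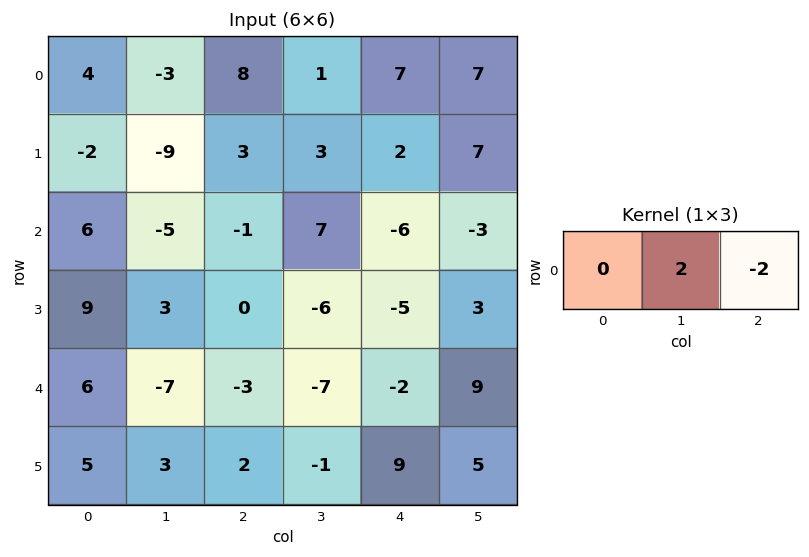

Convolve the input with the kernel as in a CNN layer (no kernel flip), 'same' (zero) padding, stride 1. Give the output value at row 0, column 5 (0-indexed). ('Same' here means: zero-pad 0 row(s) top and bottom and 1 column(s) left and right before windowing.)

The receptive field on the zero-padded input at this output position is [7 7 0]. Elementwise product with the kernel and sum: 7·2 + 0·-2.

14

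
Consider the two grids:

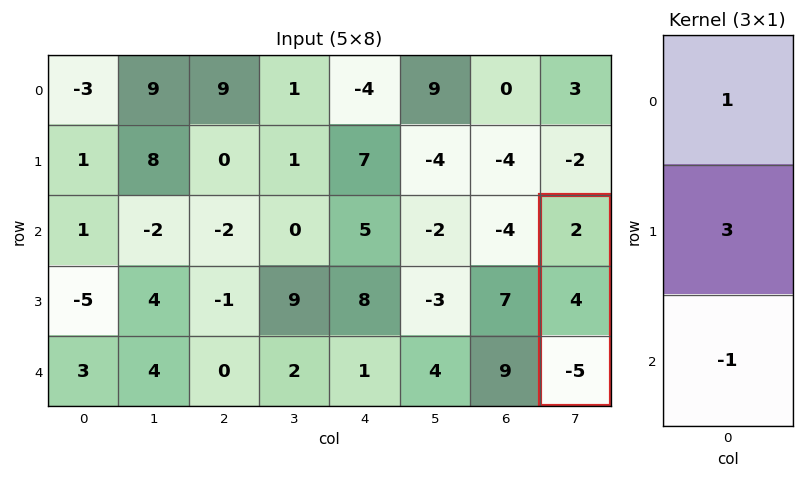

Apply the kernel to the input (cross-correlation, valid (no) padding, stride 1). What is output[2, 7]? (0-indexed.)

19

The receptive field on the input at this output position is [2 / 4 / -5]. Elementwise product with the kernel and sum: 2·1 + 4·3 + -5·-1.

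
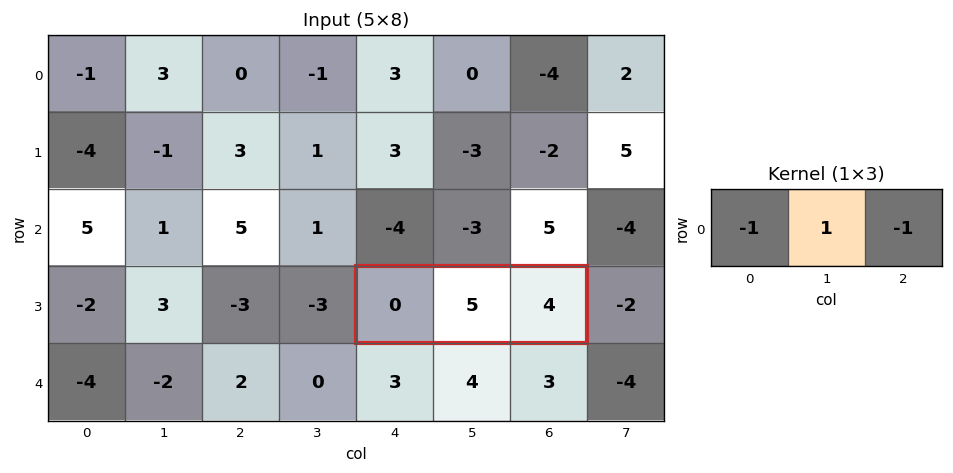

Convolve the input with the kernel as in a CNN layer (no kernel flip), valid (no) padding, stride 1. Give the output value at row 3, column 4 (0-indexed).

The receptive field on the input at this output position is [0 5 4]. Elementwise product with the kernel and sum: 0·-1 + 5·1 + 4·-1.

1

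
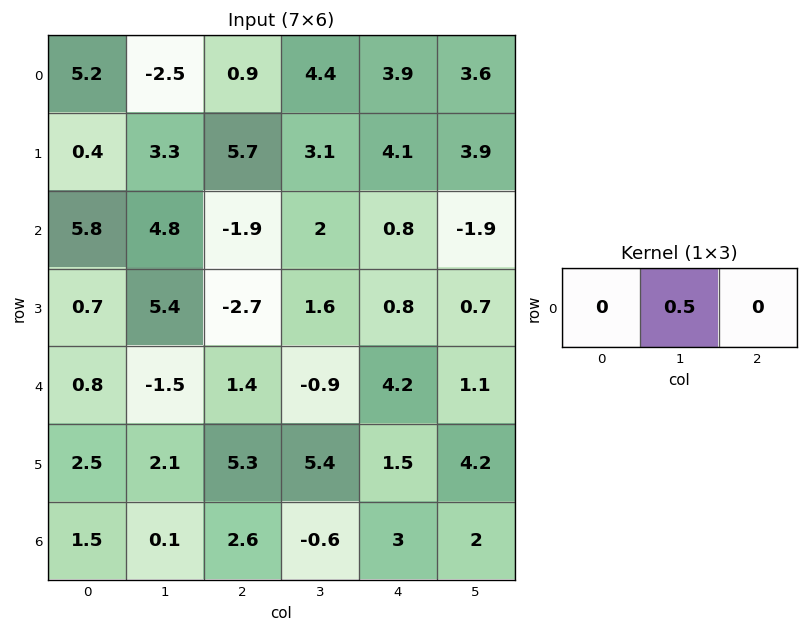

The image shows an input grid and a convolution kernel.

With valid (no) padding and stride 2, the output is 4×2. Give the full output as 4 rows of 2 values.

-1.25 2.2
2.4 1
-0.75 -0.45
0.05 -0.3

Output[0,0]: The receptive field on the input at this output position is [5.2 -2.5 0.9]. Elementwise product with the kernel and sum: -2.5·0.5.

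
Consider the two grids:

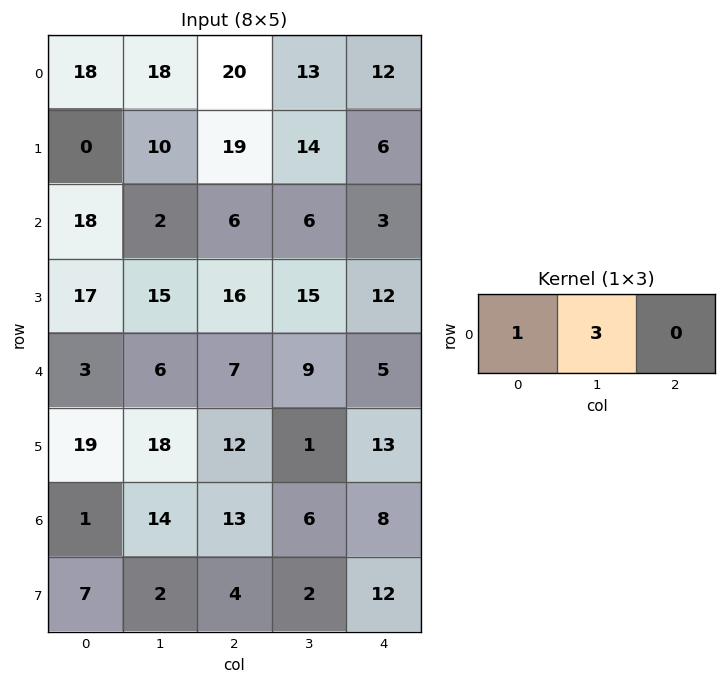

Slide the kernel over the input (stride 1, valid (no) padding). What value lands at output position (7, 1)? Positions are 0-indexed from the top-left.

The receptive field on the input at this output position is [2 4 2]. Elementwise product with the kernel and sum: 2·1 + 4·3.

14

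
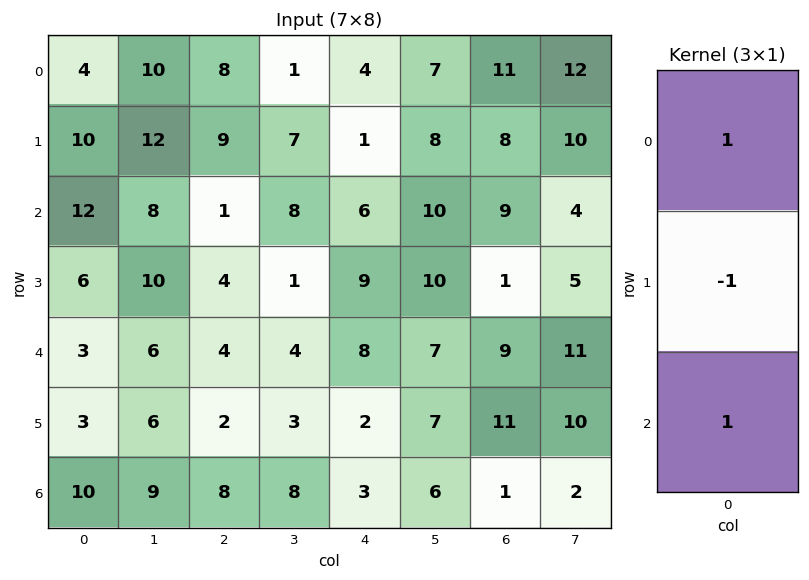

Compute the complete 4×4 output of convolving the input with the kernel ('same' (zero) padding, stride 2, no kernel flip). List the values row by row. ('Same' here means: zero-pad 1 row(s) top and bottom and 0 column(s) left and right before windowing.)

Output[0,0]: The receptive field on the zero-padded input at this output position is [0 / 4 / 10]. Elementwise product with the kernel and sum: 0·1 + 4·-1 + 10·1.

6 1 -3 -3
4 12 4 0
6 2 3 3
-7 -6 -1 10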